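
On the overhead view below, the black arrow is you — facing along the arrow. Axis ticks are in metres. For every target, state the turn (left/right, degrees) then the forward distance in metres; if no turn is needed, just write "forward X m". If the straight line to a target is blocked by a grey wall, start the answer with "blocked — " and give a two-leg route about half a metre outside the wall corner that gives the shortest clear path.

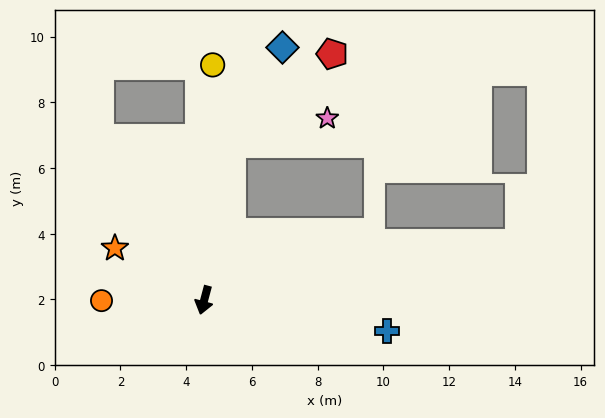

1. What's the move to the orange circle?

turn right 75°, forward 3.1 m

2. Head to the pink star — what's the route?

blocked — turn right 175°, forward 4.8 m, then turn right 65°, forward 3.0 m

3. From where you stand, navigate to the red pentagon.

blocked — turn right 175°, forward 4.8 m, then turn right 38°, forward 4.1 m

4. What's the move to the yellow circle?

turn right 167°, forward 7.2 m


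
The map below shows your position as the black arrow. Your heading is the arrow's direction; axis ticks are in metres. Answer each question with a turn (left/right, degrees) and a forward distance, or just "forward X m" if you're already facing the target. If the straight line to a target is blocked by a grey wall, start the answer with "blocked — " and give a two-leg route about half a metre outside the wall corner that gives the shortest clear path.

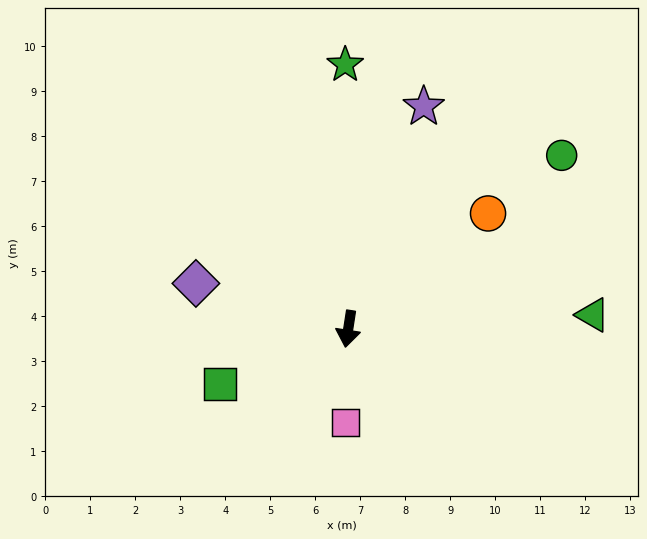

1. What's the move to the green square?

turn right 58°, forward 3.1 m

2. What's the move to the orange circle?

turn left 138°, forward 4.0 m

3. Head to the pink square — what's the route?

turn left 7°, forward 2.1 m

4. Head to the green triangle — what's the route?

turn left 102°, forward 5.4 m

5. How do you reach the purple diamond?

turn right 98°, forward 3.5 m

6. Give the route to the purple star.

turn left 170°, forward 5.2 m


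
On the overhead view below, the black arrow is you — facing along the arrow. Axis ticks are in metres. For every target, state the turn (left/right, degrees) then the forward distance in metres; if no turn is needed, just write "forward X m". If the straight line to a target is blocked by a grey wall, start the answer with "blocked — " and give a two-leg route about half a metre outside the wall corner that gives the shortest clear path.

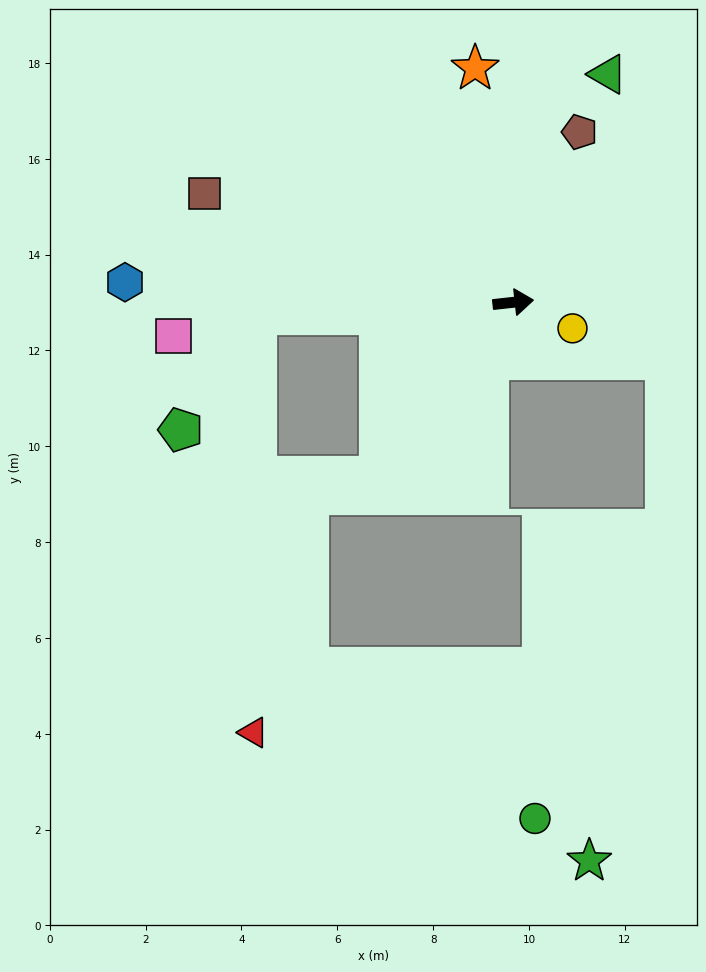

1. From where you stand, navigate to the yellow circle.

turn right 30°, forward 1.4 m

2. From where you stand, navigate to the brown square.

turn left 154°, forward 6.8 m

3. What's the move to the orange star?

turn left 93°, forward 4.9 m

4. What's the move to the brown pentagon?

turn left 62°, forward 3.8 m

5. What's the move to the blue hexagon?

turn left 171°, forward 8.1 m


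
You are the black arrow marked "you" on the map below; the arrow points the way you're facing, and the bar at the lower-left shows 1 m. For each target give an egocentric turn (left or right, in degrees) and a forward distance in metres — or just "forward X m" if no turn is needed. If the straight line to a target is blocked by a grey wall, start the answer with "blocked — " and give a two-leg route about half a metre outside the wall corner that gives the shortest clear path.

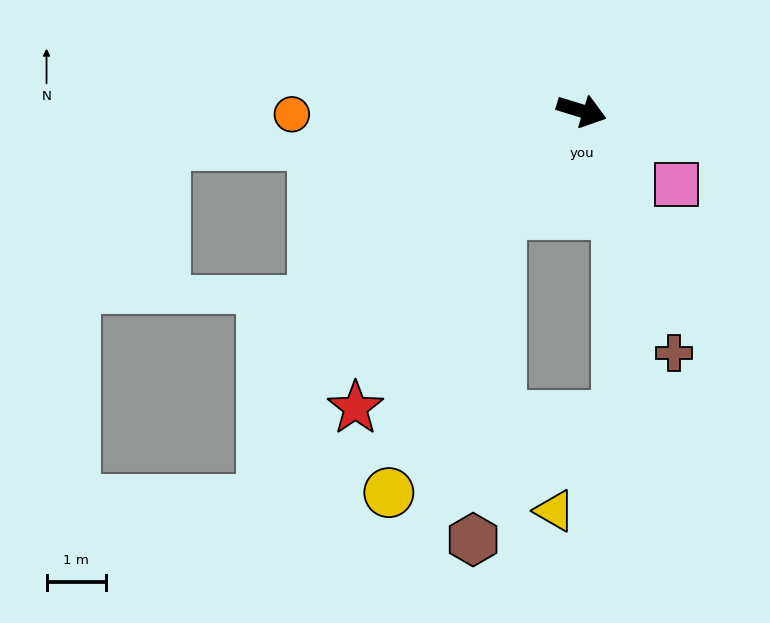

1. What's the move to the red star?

turn right 110°, forward 6.3 m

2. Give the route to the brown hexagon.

blocked — turn right 111°, forward 2.2 m, then turn left 33°, forward 5.5 m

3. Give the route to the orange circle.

turn right 162°, forward 4.9 m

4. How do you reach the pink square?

turn right 21°, forward 2.0 m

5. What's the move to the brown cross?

turn right 52°, forward 4.3 m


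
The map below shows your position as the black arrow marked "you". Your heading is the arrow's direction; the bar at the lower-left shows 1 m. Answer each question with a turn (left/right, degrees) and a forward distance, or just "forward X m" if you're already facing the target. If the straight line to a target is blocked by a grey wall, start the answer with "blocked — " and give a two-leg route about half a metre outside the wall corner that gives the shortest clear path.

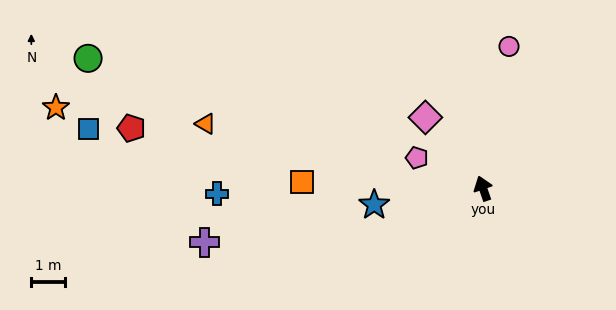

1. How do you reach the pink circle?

turn right 29°, forward 4.2 m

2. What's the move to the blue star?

turn left 80°, forward 3.2 m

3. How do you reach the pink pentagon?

turn left 46°, forward 2.1 m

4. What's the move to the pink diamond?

turn left 20°, forward 2.7 m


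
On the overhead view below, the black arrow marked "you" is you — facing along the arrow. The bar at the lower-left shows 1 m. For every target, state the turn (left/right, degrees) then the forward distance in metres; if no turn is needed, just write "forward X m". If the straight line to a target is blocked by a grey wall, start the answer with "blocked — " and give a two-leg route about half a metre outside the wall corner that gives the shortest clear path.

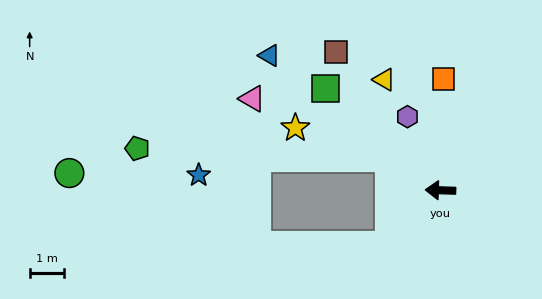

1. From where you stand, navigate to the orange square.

turn right 90°, forward 3.3 m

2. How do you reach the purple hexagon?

turn right 64°, forward 2.4 m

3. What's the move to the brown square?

turn right 51°, forward 5.1 m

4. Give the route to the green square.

turn right 40°, forward 4.5 m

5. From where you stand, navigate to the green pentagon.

blocked — turn right 31°, forward 1.8 m, then turn left 31°, forward 7.4 m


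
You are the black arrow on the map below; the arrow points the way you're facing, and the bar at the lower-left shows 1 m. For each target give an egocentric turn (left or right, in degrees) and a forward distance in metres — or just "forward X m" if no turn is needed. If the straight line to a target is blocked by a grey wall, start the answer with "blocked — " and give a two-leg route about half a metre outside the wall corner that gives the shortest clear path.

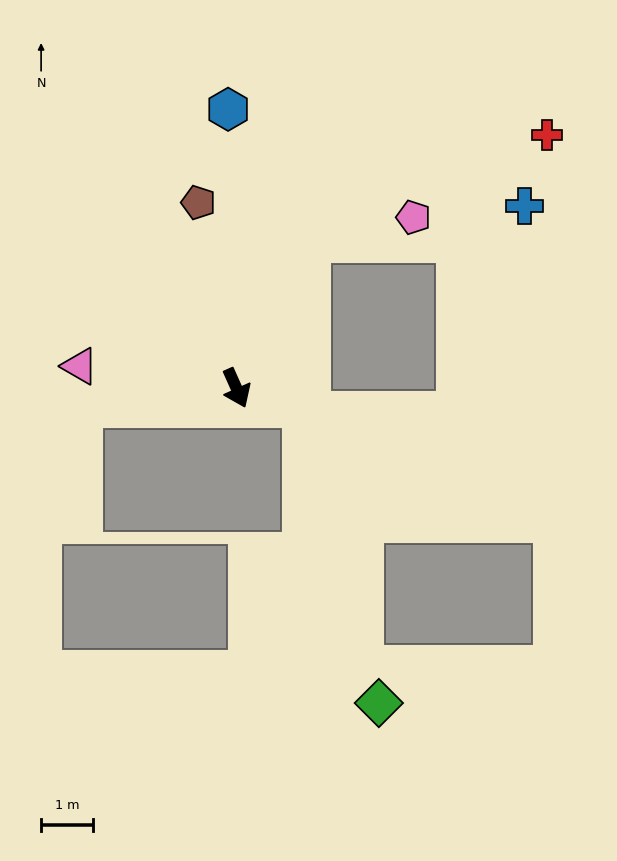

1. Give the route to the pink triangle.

turn right 122°, forward 3.1 m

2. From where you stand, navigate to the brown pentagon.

turn left 168°, forward 3.7 m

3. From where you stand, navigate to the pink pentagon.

blocked — turn left 130°, forward 3.2 m, then turn right 52°, forward 2.1 m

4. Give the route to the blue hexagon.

turn left 158°, forward 5.4 m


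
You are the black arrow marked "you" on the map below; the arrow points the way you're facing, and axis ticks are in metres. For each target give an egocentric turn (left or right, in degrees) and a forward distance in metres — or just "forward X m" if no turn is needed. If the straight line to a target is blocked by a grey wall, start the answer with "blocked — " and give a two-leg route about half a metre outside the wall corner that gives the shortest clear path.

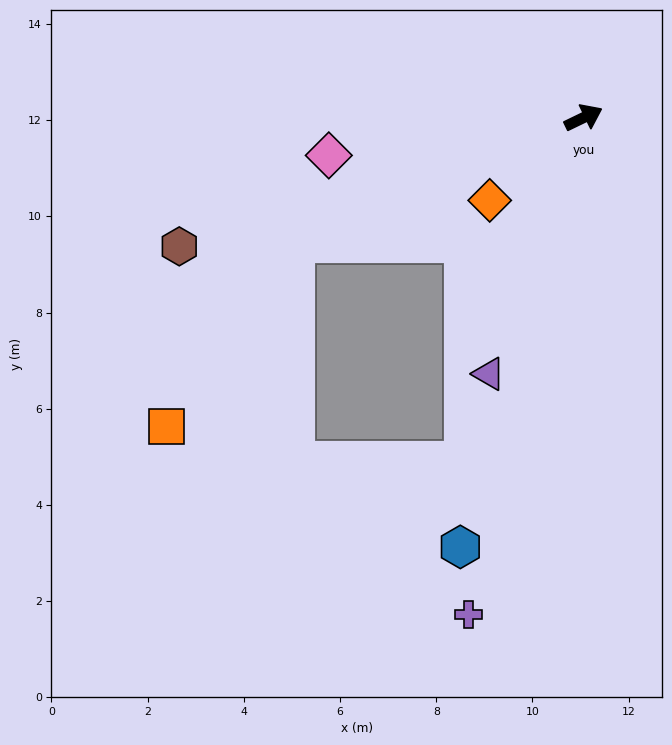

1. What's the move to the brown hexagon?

turn left 172°, forward 8.8 m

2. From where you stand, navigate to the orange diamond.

turn right 164°, forward 2.6 m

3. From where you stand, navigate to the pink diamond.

turn left 163°, forward 5.4 m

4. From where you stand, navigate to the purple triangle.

turn right 136°, forward 5.7 m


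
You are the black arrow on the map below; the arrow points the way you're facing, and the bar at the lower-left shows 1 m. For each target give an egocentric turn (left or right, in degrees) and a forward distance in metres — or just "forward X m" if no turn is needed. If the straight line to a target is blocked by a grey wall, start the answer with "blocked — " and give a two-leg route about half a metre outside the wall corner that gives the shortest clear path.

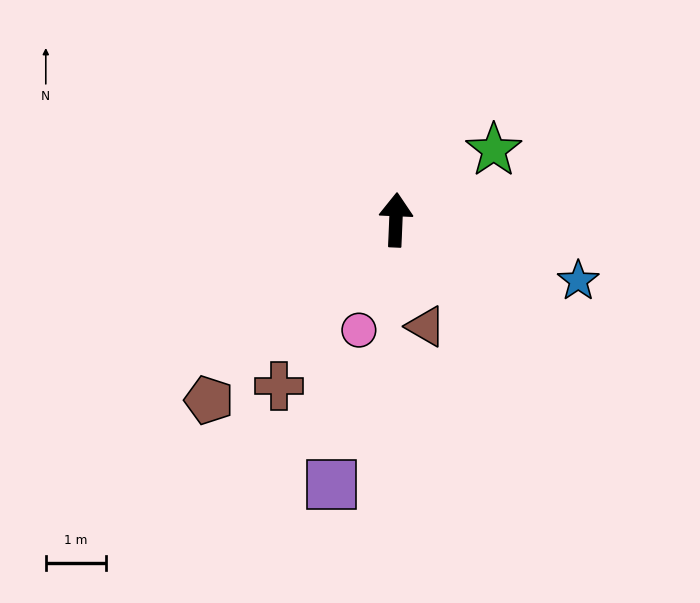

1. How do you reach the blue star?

turn right 106°, forward 3.2 m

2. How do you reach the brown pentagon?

turn left 136°, forward 4.3 m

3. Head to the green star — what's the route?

turn right 52°, forward 2.0 m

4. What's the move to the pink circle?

turn left 164°, forward 1.9 m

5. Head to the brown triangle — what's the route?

turn right 162°, forward 1.8 m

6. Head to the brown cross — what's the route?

turn left 147°, forward 3.4 m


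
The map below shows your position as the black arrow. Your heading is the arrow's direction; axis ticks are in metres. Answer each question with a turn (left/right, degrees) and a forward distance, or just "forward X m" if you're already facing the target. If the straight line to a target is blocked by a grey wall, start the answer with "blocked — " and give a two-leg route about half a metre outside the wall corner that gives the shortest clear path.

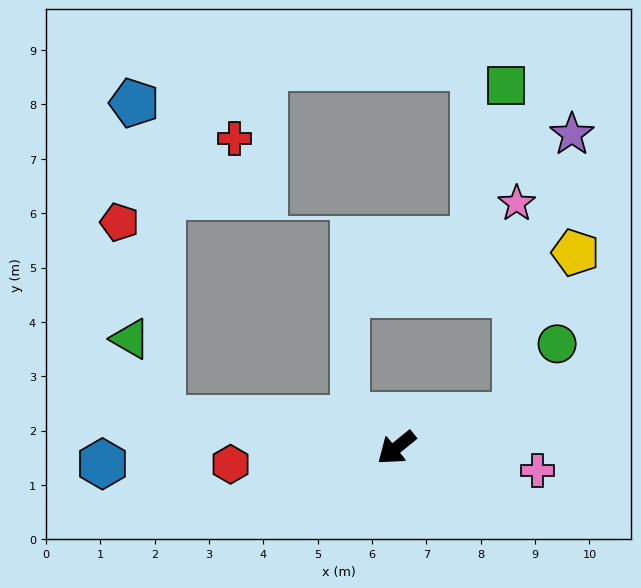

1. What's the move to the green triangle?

blocked — turn right 46°, forward 4.3 m, then turn right 61°, forward 1.6 m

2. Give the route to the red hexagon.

turn right 33°, forward 3.1 m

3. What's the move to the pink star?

blocked — turn left 156°, forward 2.3 m, then turn left 75°, forward 3.9 m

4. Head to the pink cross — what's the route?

turn left 132°, forward 2.6 m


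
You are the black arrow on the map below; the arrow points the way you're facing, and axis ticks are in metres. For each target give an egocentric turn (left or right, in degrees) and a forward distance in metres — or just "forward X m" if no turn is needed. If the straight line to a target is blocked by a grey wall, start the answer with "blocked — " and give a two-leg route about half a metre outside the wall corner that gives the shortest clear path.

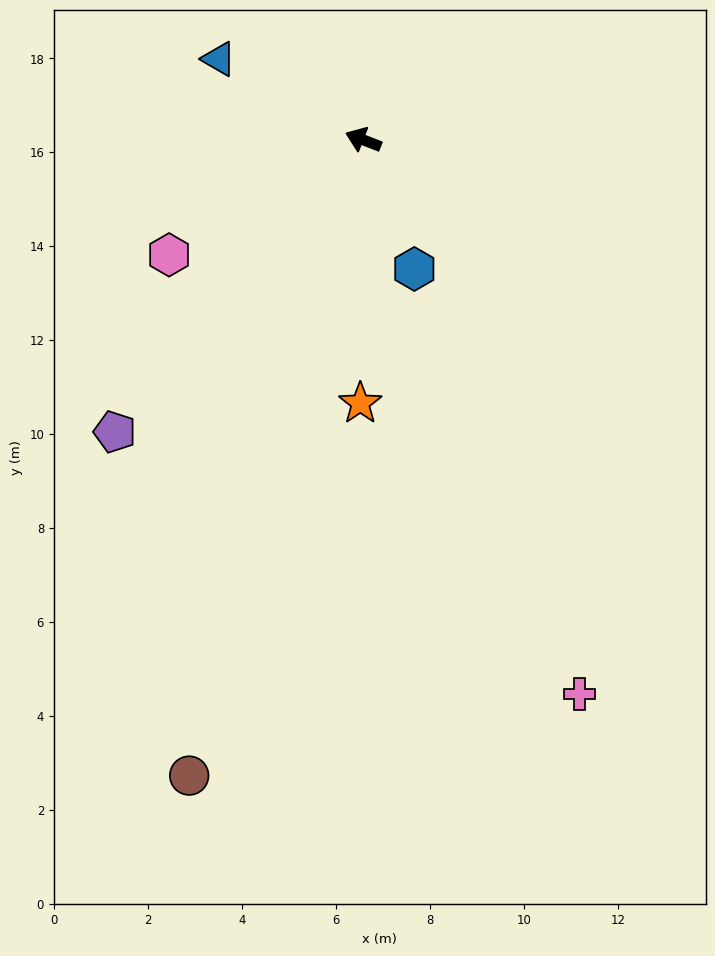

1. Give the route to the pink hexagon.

turn left 52°, forward 4.8 m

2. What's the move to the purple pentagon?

turn left 71°, forward 8.2 m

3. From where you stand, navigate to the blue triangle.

turn right 8°, forward 3.5 m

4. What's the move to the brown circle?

turn left 96°, forward 14.0 m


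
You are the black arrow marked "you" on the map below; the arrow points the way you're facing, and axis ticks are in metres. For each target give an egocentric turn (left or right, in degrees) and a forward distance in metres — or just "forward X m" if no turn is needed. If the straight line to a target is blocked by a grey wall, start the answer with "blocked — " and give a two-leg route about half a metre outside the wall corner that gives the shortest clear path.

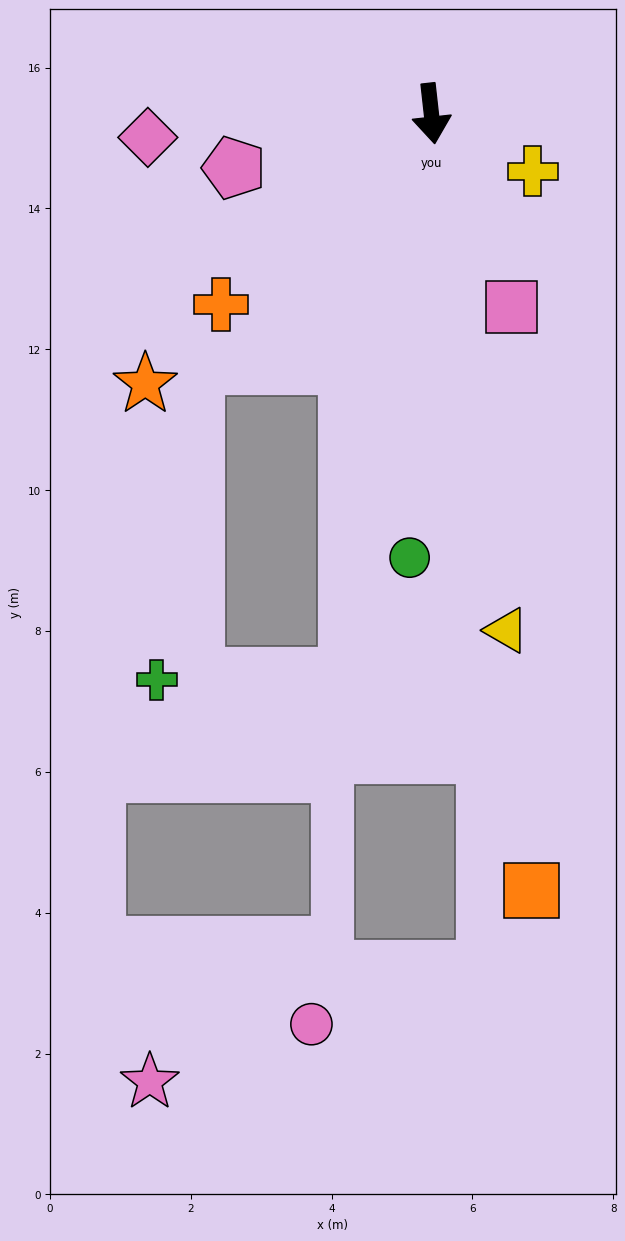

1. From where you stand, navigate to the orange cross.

turn right 54°, forward 4.0 m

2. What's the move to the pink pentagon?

turn right 81°, forward 2.9 m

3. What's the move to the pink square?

turn left 16°, forward 3.0 m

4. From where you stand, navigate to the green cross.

blocked — turn right 15°, forward 8.1 m, then turn right 81°, forward 2.7 m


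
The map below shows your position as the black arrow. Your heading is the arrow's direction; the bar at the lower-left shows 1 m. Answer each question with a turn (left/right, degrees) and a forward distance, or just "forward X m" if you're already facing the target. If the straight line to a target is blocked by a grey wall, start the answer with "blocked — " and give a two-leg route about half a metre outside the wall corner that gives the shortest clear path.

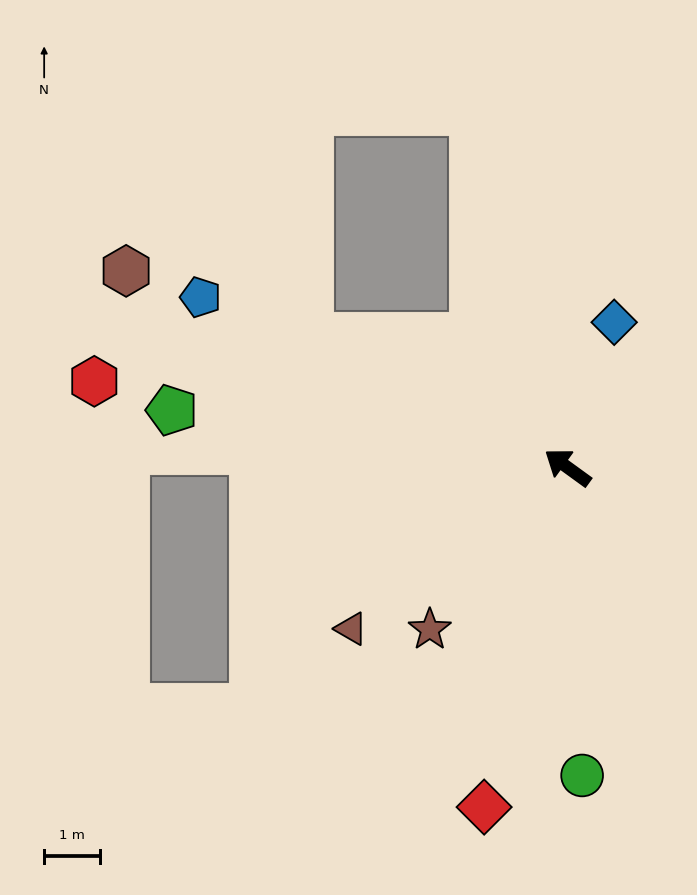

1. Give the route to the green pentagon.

turn left 28°, forward 7.2 m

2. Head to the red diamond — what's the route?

turn left 112°, forward 6.3 m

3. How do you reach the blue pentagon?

turn left 11°, forward 7.3 m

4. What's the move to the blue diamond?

turn right 72°, forward 2.7 m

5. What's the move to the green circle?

turn left 129°, forward 5.5 m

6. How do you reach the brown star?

turn left 86°, forward 3.8 m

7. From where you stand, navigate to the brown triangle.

turn left 73°, forward 4.8 m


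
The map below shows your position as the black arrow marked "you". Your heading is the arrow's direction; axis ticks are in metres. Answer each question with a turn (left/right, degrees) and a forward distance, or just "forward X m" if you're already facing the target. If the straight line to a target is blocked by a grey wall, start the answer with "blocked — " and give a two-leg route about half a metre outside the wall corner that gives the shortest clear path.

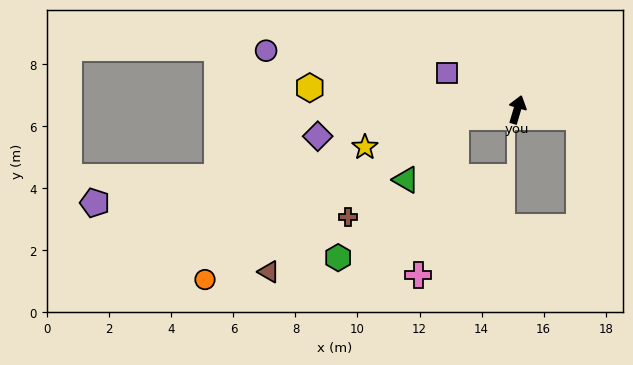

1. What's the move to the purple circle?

turn left 93°, forward 8.3 m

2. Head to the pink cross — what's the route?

blocked — turn left 113°, forward 2.0 m, then turn left 70°, forward 5.2 m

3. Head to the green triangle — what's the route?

blocked — turn left 113°, forward 2.0 m, then turn left 45°, forward 2.6 m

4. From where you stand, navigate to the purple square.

turn left 79°, forward 2.5 m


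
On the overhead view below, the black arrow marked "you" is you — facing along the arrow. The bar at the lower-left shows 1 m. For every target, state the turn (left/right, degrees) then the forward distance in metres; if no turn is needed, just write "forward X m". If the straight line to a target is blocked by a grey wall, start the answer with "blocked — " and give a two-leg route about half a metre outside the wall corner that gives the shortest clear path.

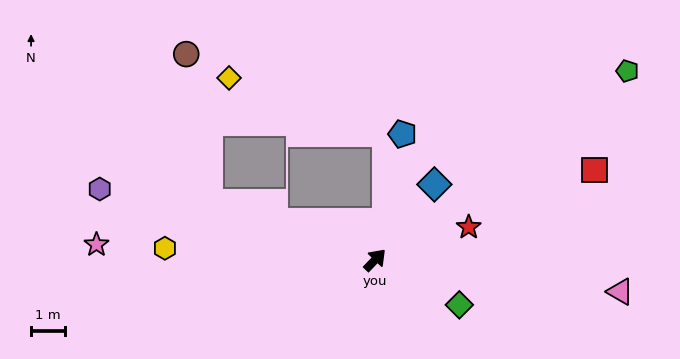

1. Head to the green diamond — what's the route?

turn right 74°, forward 2.8 m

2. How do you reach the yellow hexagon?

turn left 131°, forward 6.2 m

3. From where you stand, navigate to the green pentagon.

turn right 9°, forward 9.2 m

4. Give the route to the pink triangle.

turn right 54°, forward 7.3 m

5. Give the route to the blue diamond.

turn left 6°, forward 2.8 m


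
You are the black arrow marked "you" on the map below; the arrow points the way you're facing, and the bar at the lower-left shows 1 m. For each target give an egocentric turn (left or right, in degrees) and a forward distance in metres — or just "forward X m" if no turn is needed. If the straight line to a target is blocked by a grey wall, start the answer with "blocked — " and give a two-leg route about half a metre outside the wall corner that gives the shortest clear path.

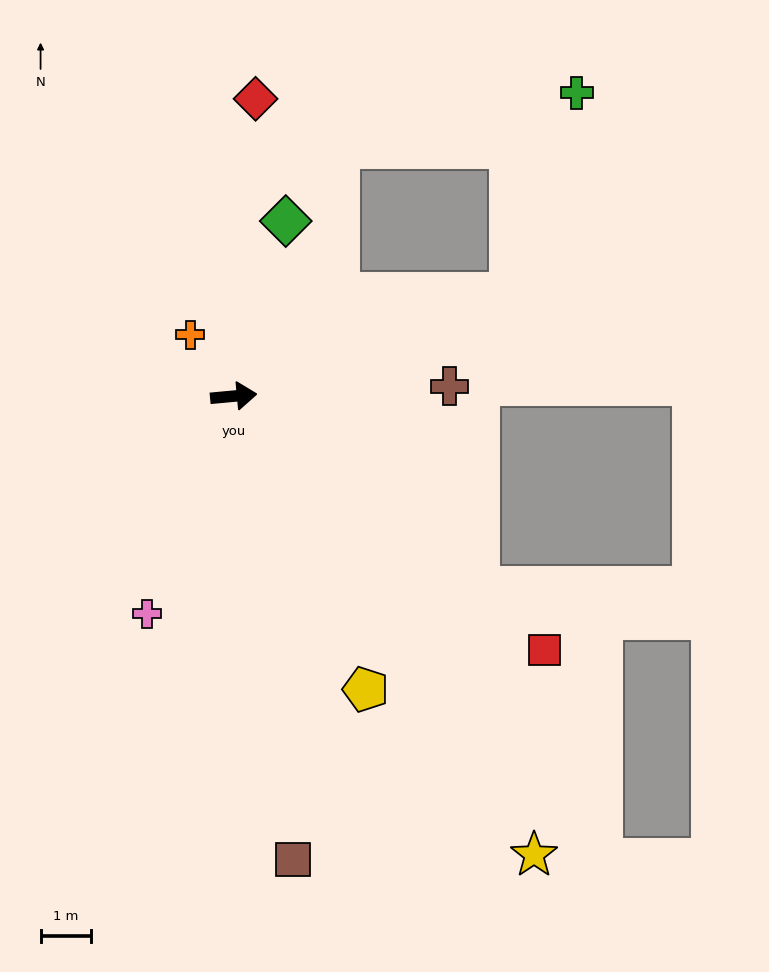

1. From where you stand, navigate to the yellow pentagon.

turn right 71°, forward 6.4 m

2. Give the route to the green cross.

blocked — turn left 15°, forward 5.9 m, then turn left 52°, forward 4.2 m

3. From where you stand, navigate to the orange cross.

turn left 120°, forward 1.5 m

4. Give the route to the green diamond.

turn left 68°, forward 3.6 m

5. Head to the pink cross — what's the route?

turn right 117°, forward 4.7 m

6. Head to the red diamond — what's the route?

turn left 81°, forward 5.9 m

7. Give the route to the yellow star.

turn right 62°, forward 10.9 m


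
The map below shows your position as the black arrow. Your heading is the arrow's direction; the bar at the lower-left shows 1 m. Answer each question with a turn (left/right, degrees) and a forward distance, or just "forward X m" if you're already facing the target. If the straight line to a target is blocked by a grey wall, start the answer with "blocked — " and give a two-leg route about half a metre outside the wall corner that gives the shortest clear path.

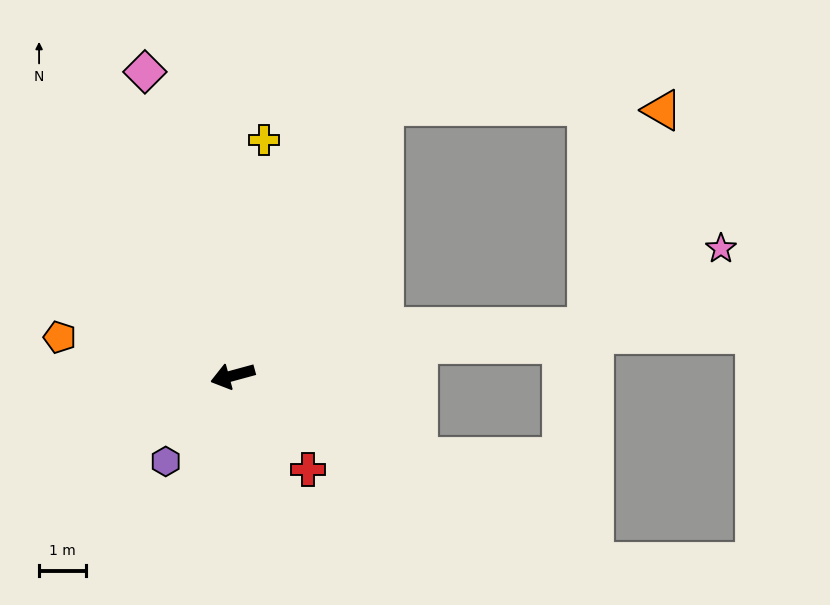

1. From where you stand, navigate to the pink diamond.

turn right 89°, forward 6.8 m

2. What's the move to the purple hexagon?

turn left 37°, forward 2.3 m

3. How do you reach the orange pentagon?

turn right 28°, forward 3.8 m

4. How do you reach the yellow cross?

turn right 113°, forward 5.1 m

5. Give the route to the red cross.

turn left 113°, forward 2.6 m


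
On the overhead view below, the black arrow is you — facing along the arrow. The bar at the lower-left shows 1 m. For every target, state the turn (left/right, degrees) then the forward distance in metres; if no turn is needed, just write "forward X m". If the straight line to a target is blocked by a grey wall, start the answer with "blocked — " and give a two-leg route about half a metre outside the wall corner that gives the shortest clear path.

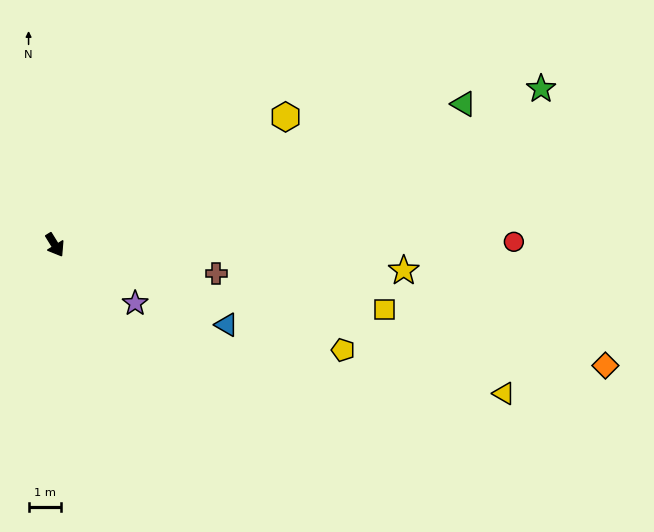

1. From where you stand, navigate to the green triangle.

turn left 77°, forward 13.4 m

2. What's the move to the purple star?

turn left 22°, forward 3.1 m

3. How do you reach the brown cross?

turn left 48°, forward 5.1 m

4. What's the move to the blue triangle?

turn left 33°, forward 5.8 m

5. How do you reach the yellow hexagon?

turn left 87°, forward 8.2 m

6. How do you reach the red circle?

turn left 59°, forward 14.2 m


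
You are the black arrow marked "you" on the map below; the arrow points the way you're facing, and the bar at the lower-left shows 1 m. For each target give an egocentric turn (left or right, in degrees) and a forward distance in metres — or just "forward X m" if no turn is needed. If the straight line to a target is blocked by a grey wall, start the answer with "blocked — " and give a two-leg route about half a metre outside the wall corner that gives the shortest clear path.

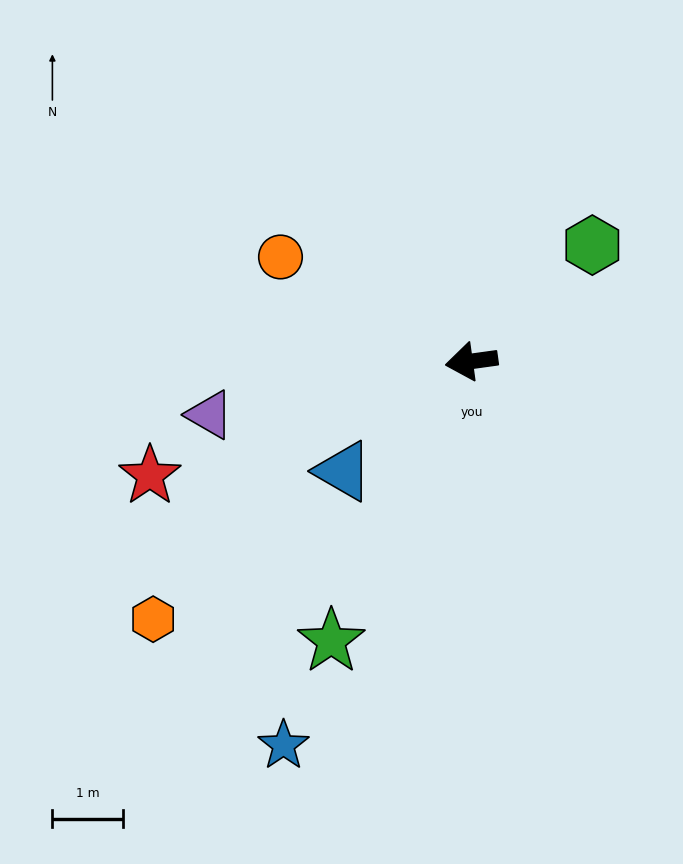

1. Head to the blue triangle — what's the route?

turn left 33°, forward 2.4 m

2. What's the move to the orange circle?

turn right 37°, forward 3.1 m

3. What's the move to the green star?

turn left 56°, forward 4.4 m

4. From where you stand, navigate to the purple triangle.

turn left 4°, forward 3.8 m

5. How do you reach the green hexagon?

turn right 144°, forward 2.4 m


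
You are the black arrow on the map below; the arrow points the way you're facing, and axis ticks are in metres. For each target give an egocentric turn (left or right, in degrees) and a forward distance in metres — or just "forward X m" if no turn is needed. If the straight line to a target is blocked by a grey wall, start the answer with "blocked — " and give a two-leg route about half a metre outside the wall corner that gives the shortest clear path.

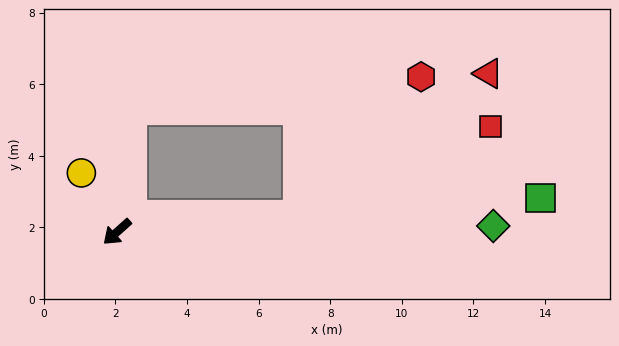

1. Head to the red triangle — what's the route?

blocked — turn left 143°, forward 5.1 m, then turn left 32°, forward 6.6 m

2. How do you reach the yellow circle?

turn right 101°, forward 1.9 m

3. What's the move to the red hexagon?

blocked — turn left 143°, forward 5.1 m, then turn left 44°, forward 5.2 m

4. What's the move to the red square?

blocked — turn left 143°, forward 5.1 m, then turn left 20°, forward 5.9 m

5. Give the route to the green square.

turn left 143°, forward 11.9 m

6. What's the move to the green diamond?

turn left 139°, forward 10.5 m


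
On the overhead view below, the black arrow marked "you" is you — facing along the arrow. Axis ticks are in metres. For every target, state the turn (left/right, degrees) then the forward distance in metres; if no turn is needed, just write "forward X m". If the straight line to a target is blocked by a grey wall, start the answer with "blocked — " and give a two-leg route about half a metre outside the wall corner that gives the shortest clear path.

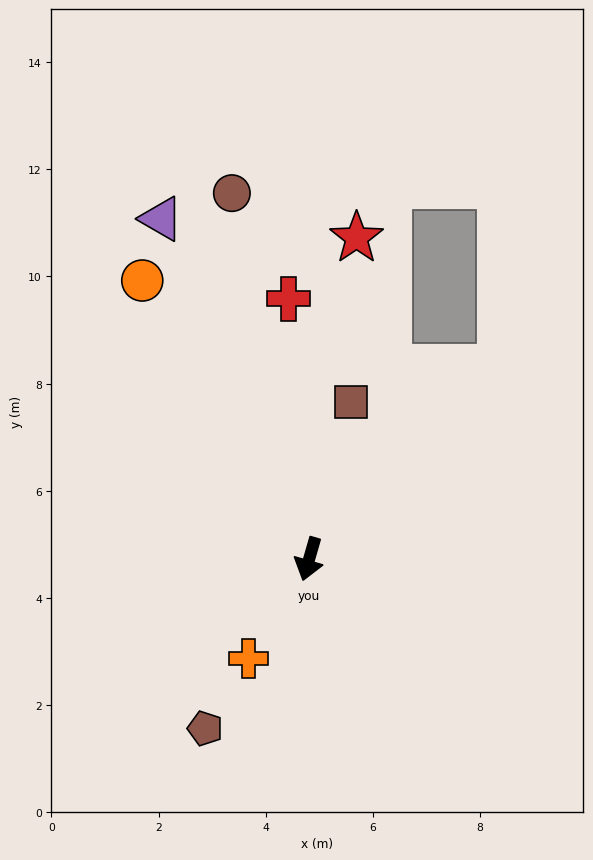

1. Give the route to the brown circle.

turn right 152°, forward 7.0 m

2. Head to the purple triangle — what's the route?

turn right 140°, forward 6.9 m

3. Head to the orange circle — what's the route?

turn right 133°, forward 6.1 m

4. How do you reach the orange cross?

turn right 15°, forward 2.2 m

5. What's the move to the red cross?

turn right 159°, forward 4.9 m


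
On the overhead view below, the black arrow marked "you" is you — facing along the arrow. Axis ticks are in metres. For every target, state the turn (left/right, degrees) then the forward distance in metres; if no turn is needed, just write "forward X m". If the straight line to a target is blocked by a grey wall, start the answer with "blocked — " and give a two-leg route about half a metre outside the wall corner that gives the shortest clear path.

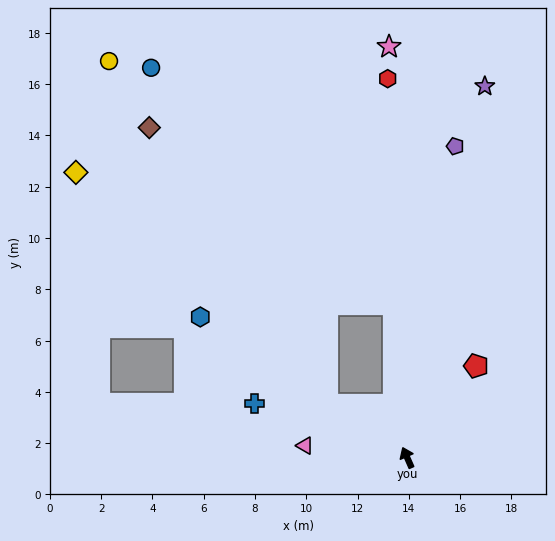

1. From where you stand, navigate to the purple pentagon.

turn right 33°, forward 12.3 m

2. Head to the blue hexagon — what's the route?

turn left 32°, forward 9.8 m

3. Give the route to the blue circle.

blocked — turn left 33°, forward 3.7 m, then turn right 29°, forward 14.8 m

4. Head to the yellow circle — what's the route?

blocked — turn right 19°, forward 6.0 m, then turn left 45°, forward 14.6 m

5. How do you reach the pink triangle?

turn left 60°, forward 4.0 m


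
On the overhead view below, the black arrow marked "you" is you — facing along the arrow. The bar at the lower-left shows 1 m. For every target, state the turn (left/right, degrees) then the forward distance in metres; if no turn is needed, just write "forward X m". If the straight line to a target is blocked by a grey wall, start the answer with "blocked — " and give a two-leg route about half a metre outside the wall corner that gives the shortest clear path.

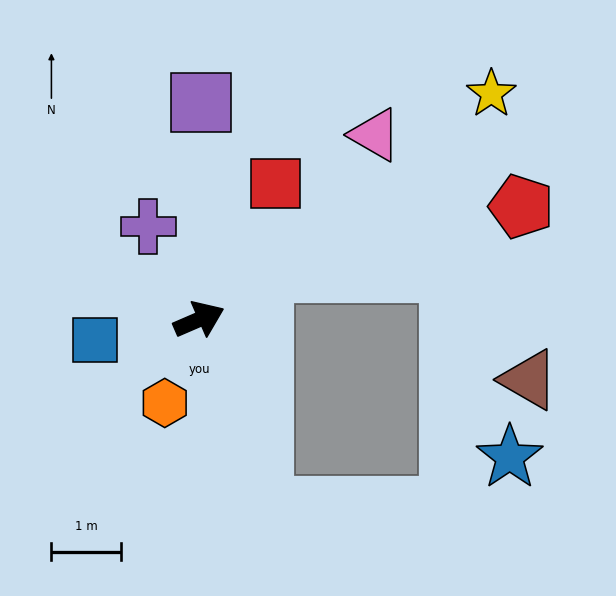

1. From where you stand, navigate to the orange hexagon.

turn right 136°, forward 1.3 m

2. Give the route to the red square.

turn left 37°, forward 2.2 m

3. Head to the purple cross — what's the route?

turn left 95°, forward 1.5 m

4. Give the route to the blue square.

turn left 168°, forward 1.5 m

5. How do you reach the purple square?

turn left 66°, forward 3.1 m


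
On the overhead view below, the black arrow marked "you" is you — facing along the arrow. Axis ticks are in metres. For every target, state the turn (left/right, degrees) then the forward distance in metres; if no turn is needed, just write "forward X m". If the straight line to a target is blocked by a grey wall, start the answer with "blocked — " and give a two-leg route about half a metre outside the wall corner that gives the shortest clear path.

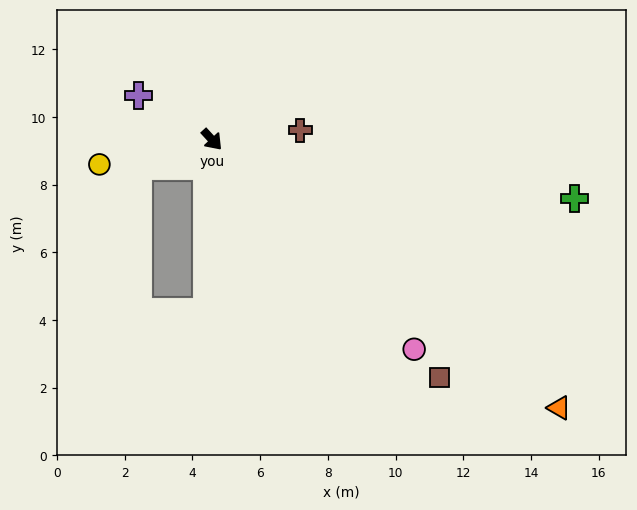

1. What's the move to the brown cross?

turn left 54°, forward 2.6 m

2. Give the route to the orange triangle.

turn left 10°, forward 13.0 m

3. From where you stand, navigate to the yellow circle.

turn right 120°, forward 3.4 m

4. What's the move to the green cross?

turn left 38°, forward 10.9 m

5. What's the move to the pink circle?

forward 8.6 m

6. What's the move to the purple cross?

turn right 164°, forward 2.5 m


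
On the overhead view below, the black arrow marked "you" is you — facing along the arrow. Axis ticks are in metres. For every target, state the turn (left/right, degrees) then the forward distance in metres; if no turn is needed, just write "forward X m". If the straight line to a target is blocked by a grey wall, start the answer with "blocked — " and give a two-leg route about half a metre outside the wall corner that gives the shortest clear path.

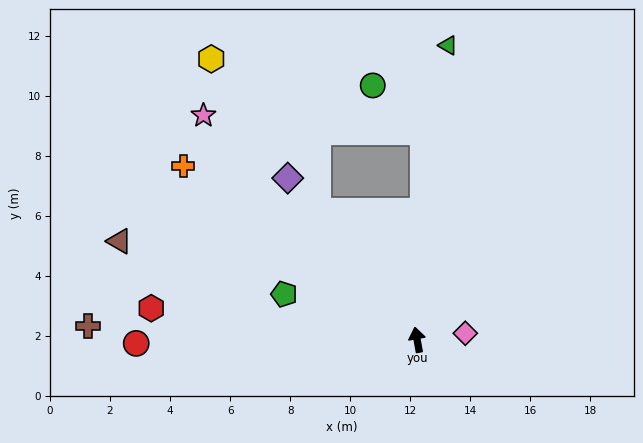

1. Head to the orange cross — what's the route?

turn left 43°, forward 9.7 m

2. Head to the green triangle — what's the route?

turn right 16°, forward 9.9 m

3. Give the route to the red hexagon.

turn left 73°, forward 8.9 m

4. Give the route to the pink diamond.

turn right 93°, forward 1.6 m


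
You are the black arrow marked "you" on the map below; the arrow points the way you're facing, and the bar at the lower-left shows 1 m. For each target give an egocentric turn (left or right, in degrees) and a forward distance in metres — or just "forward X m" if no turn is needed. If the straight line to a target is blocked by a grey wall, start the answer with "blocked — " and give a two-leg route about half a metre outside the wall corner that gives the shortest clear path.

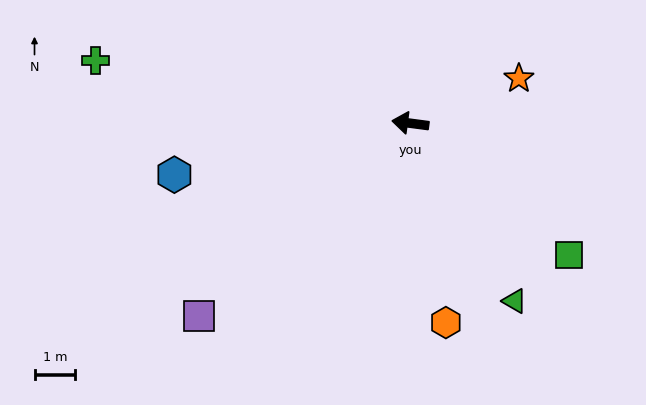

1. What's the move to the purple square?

turn left 50°, forward 7.1 m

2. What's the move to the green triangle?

turn left 128°, forward 5.1 m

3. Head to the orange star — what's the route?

turn right 150°, forward 2.9 m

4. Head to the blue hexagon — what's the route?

turn left 20°, forward 6.0 m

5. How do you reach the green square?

turn left 148°, forward 5.1 m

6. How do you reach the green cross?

turn right 4°, forward 7.9 m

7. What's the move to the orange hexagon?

turn left 108°, forward 5.0 m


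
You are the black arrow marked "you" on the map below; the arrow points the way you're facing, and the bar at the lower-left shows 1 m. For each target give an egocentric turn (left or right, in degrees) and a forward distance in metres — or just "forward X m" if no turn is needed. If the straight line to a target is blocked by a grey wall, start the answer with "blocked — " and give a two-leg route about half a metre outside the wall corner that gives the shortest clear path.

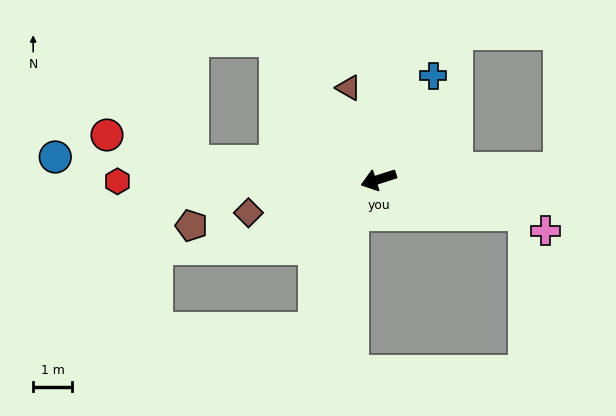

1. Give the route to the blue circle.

turn right 22°, forward 8.4 m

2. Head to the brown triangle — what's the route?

turn right 90°, forward 2.5 m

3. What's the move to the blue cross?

turn right 135°, forward 3.0 m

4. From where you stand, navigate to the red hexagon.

turn right 17°, forward 6.7 m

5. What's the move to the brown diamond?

turn right 3°, forward 3.5 m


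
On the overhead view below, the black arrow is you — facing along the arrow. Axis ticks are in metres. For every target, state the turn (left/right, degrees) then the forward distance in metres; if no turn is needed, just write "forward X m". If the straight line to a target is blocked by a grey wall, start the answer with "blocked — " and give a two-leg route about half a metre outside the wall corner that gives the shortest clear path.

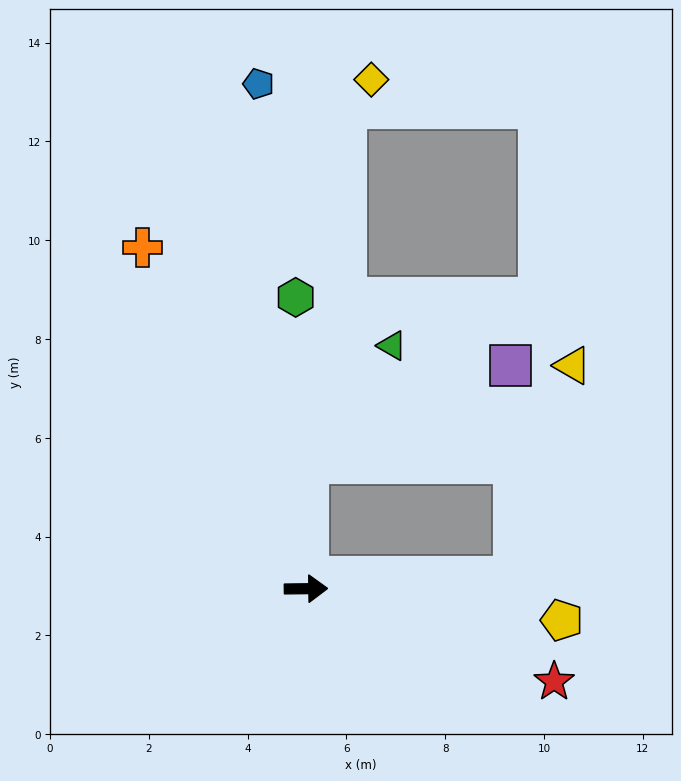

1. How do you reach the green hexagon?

turn left 91°, forward 5.9 m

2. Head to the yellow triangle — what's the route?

blocked — turn left 2°, forward 4.2 m, then turn left 72°, forward 4.5 m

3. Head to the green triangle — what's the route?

blocked — turn left 88°, forward 2.5 m, then turn right 34°, forward 2.9 m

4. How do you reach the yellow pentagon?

turn right 8°, forward 5.2 m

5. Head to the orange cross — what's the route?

turn left 115°, forward 7.7 m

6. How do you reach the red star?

turn right 21°, forward 5.4 m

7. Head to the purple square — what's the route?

blocked — turn left 88°, forward 2.5 m, then turn right 63°, forward 4.5 m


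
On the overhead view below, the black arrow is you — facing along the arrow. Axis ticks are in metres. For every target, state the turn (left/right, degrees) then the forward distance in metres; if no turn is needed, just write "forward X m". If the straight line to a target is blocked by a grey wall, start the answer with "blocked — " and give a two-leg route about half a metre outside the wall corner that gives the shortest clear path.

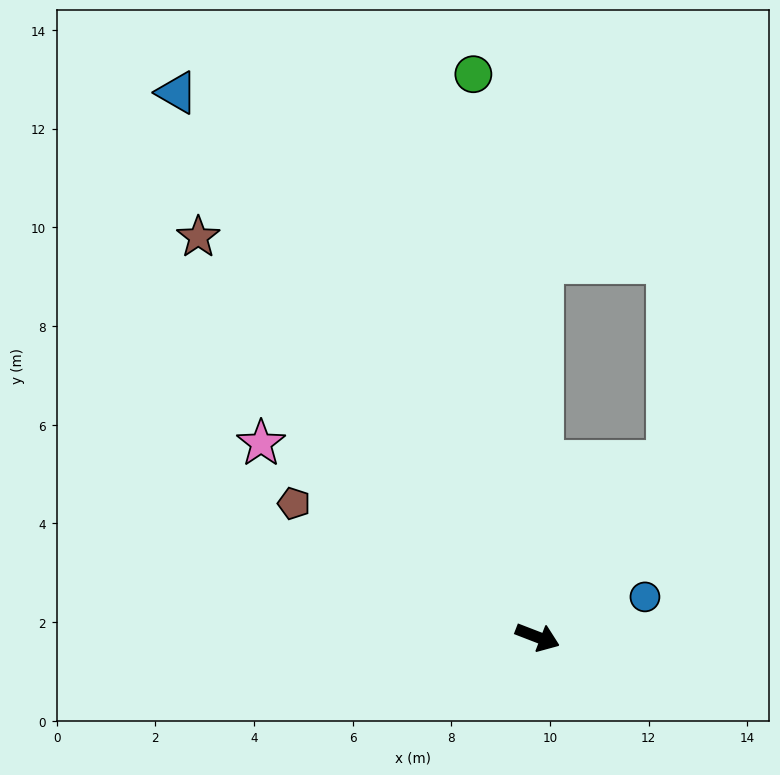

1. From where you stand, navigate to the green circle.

turn left 118°, forward 11.5 m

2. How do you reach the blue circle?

turn left 42°, forward 2.3 m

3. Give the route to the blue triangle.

turn left 145°, forward 13.2 m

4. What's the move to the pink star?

turn left 166°, forward 6.8 m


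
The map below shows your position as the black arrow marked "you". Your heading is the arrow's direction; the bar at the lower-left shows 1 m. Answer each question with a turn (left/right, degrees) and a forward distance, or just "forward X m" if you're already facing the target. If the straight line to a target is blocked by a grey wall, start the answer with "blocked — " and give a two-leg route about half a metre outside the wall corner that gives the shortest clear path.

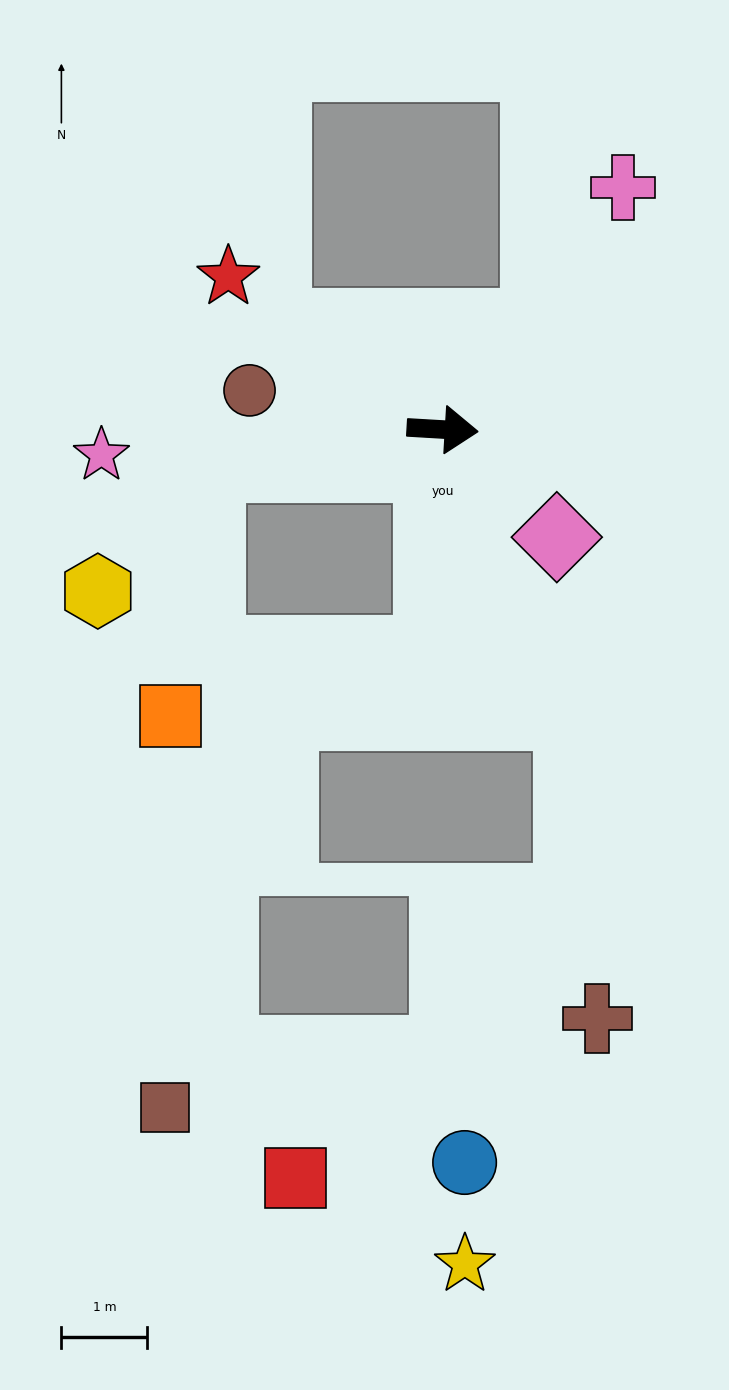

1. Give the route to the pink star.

turn right 172°, forward 4.0 m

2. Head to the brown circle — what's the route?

turn left 172°, forward 2.3 m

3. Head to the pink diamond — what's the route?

turn right 40°, forward 1.8 m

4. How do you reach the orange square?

blocked — turn right 168°, forward 2.8 m, then turn left 73°, forward 2.9 m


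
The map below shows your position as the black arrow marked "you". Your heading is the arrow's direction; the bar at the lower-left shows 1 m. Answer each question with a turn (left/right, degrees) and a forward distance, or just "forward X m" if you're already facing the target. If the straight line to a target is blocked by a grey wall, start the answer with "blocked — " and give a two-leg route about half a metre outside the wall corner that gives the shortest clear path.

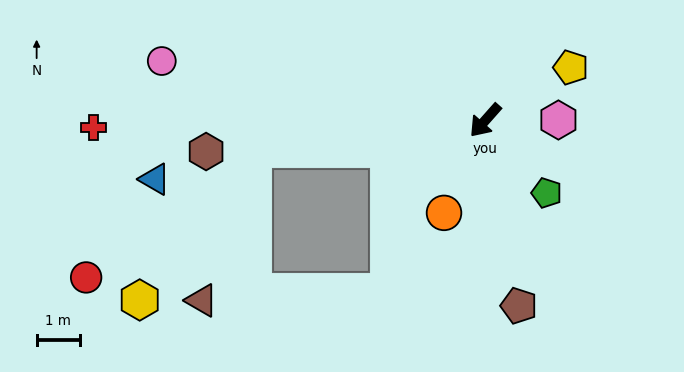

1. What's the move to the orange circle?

turn left 17°, forward 2.4 m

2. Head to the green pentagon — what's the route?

turn left 82°, forward 2.2 m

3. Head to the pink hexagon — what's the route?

turn left 132°, forward 1.7 m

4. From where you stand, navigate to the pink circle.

turn right 59°, forward 7.6 m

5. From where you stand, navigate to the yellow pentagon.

turn left 163°, forward 2.3 m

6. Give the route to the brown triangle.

blocked — turn right 41°, forward 5.4 m, then turn left 64°, forward 3.7 m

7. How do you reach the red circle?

blocked — turn right 41°, forward 5.4 m, then turn left 30°, forward 4.9 m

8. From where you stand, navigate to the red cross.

turn right 47°, forward 9.1 m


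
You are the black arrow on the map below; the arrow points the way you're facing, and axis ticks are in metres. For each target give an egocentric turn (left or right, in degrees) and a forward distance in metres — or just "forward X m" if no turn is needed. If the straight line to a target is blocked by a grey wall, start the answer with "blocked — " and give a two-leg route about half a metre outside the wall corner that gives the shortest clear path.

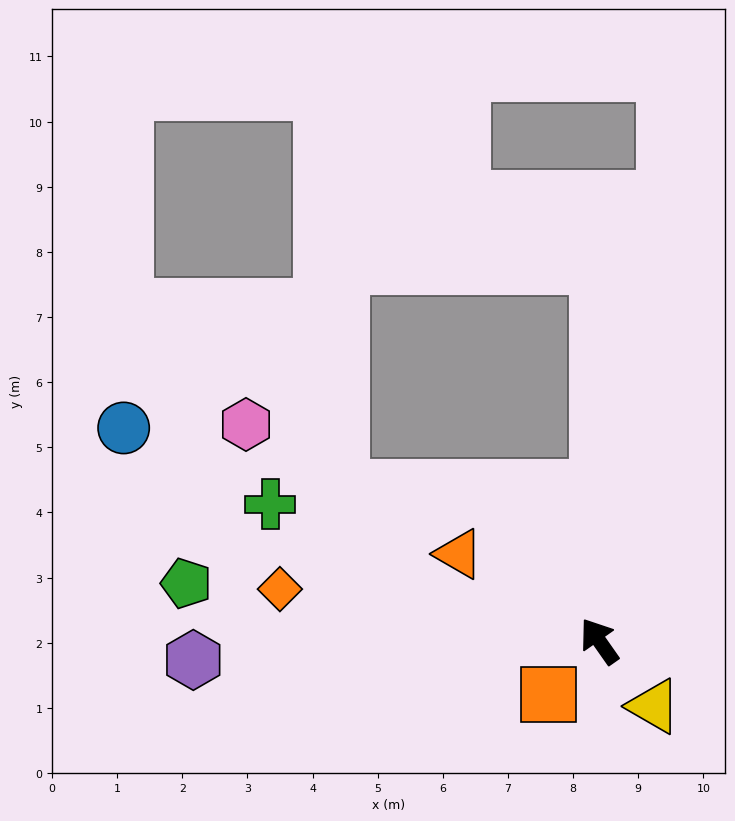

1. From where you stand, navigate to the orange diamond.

turn left 46°, forward 5.0 m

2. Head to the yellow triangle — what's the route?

turn right 175°, forward 1.3 m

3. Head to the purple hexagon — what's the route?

turn left 58°, forward 6.2 m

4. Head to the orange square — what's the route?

turn left 101°, forward 1.1 m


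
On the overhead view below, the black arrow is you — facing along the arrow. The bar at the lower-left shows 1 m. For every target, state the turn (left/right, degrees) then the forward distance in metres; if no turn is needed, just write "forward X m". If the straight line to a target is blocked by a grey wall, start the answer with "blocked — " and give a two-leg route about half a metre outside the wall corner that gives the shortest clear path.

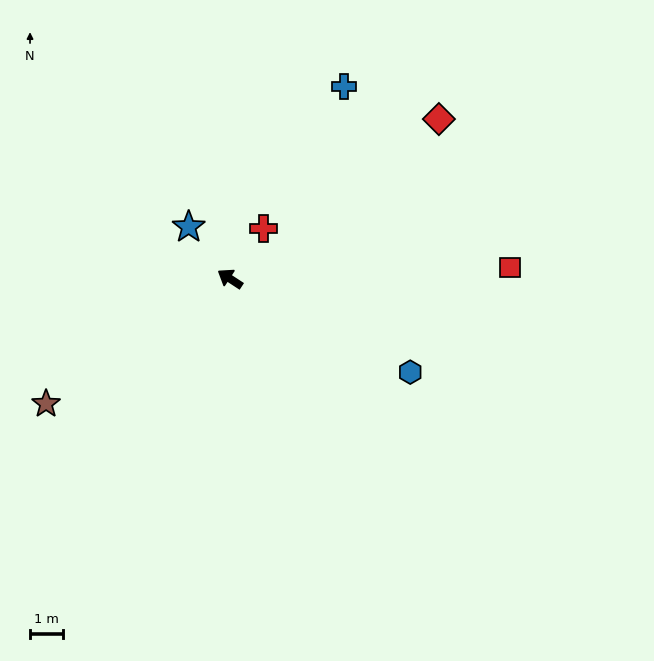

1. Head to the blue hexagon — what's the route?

turn right 174°, forward 6.2 m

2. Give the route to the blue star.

turn right 18°, forward 2.0 m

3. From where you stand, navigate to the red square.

turn right 145°, forward 8.5 m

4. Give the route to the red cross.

turn right 91°, forward 1.8 m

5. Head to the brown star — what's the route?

turn left 67°, forward 6.8 m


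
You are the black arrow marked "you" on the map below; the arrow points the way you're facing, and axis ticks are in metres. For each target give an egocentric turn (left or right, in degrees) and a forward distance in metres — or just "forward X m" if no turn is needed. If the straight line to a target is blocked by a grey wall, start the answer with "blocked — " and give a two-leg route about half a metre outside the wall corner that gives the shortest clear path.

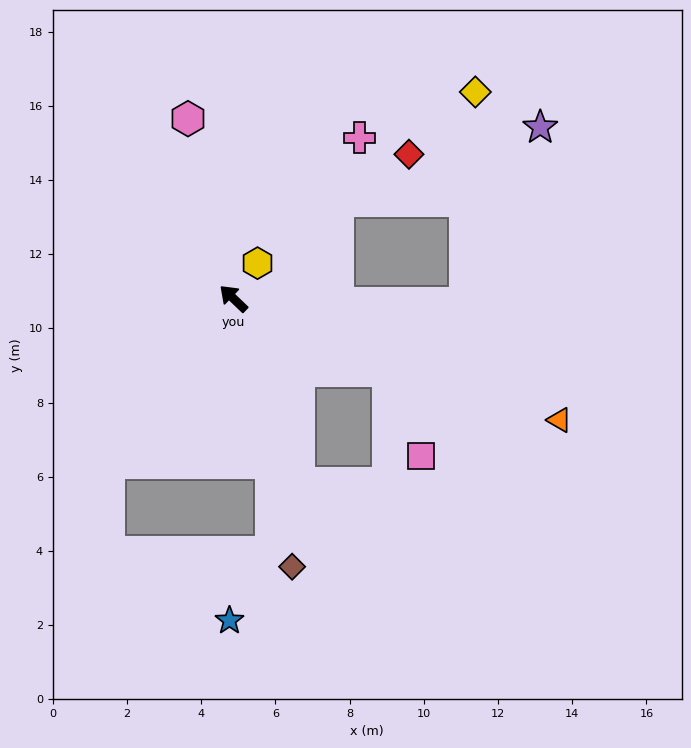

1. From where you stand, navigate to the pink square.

blocked — turn right 162°, forward 4.6 m, then turn right 43°, forward 2.4 m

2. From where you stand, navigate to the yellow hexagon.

turn right 81°, forward 1.2 m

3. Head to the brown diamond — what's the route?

turn left 146°, forward 7.4 m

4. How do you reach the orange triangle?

turn right 157°, forward 9.4 m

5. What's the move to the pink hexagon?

turn right 32°, forward 5.0 m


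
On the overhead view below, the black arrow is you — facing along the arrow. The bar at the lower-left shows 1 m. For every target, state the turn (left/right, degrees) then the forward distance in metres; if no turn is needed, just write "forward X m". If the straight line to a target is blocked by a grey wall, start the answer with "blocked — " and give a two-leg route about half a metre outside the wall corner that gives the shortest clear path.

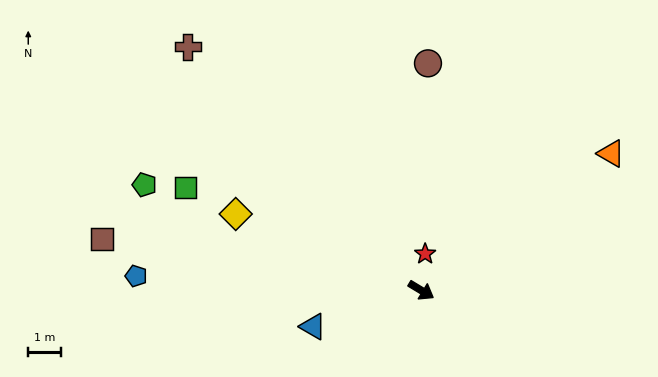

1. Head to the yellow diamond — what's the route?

turn right 171°, forward 6.2 m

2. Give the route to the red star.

turn left 115°, forward 1.1 m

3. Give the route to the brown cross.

turn left 165°, forward 10.5 m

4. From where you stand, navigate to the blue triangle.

turn right 130°, forward 3.5 m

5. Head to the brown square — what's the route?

turn right 158°, forward 10.0 m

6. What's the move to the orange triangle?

turn left 67°, forward 7.3 m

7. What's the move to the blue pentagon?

turn right 152°, forward 8.8 m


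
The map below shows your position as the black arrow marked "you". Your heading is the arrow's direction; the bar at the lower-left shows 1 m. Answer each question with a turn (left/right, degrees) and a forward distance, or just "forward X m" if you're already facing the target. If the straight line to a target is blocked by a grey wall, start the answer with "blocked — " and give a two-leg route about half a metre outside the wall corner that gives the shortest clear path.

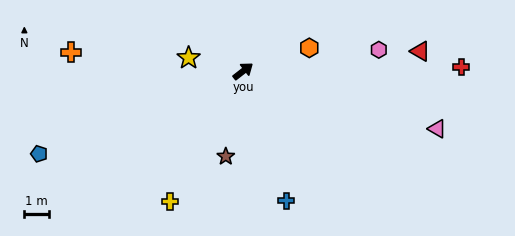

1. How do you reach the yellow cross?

turn right 157°, forward 6.0 m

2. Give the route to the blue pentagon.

turn left 164°, forward 8.8 m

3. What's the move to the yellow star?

turn left 128°, forward 2.2 m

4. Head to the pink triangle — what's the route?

turn right 55°, forward 8.1 m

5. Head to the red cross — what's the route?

turn right 37°, forward 8.8 m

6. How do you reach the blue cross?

turn right 109°, forward 5.5 m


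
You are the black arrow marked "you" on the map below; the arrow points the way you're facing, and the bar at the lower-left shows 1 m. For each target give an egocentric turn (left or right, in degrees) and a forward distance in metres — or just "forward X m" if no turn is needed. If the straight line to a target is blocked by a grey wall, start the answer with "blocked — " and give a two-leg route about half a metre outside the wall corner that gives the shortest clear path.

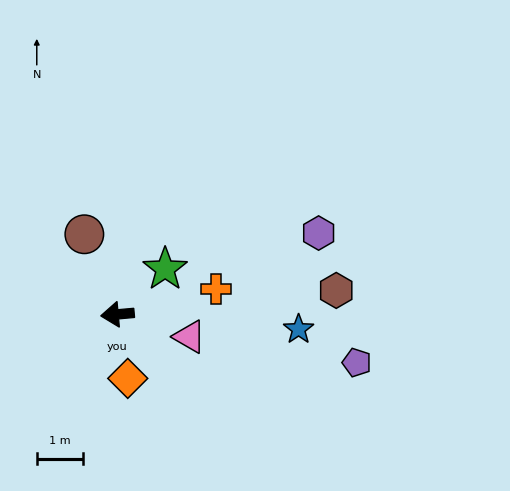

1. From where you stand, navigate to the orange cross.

turn right 171°, forward 2.2 m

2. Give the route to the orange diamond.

turn left 94°, forward 1.4 m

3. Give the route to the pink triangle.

turn left 158°, forward 1.6 m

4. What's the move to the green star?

turn right 142°, forward 1.4 m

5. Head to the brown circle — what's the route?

turn right 73°, forward 1.9 m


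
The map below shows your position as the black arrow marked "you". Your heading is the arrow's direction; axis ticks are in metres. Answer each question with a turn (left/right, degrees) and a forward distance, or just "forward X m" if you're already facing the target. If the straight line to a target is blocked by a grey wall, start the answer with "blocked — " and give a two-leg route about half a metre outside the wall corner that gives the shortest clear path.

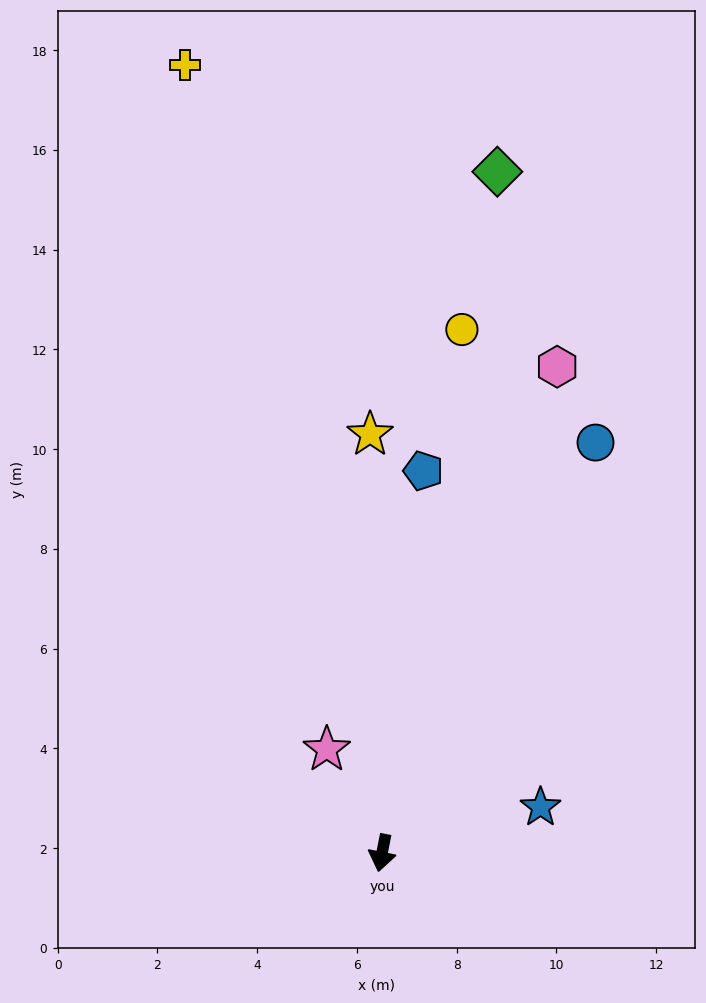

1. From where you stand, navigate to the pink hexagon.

turn left 171°, forward 10.4 m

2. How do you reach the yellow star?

turn right 167°, forward 8.4 m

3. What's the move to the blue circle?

turn left 164°, forward 9.3 m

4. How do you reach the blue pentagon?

turn right 175°, forward 7.7 m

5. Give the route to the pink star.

turn right 141°, forward 2.4 m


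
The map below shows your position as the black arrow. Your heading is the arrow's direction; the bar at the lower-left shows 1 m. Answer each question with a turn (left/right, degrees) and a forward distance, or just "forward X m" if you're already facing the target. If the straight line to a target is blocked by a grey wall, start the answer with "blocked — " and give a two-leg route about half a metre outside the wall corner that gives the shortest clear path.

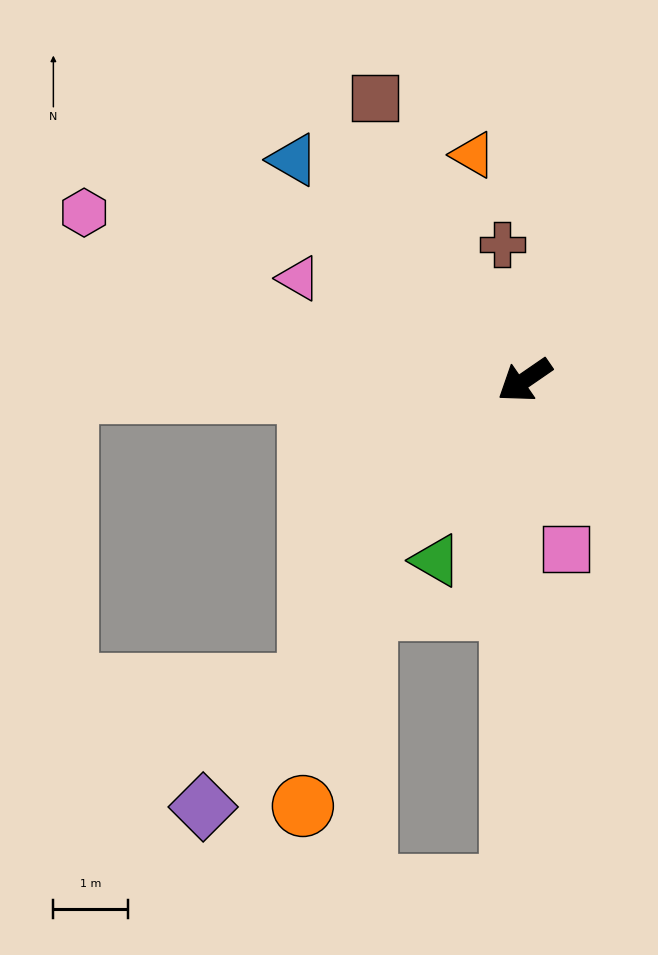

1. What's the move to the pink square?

turn left 69°, forward 2.3 m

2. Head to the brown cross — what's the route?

turn right 115°, forward 1.9 m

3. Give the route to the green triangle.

turn left 29°, forward 2.7 m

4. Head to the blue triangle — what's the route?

turn right 78°, forward 4.3 m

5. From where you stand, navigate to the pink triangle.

turn right 59°, forward 3.3 m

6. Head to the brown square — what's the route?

turn right 97°, forward 4.3 m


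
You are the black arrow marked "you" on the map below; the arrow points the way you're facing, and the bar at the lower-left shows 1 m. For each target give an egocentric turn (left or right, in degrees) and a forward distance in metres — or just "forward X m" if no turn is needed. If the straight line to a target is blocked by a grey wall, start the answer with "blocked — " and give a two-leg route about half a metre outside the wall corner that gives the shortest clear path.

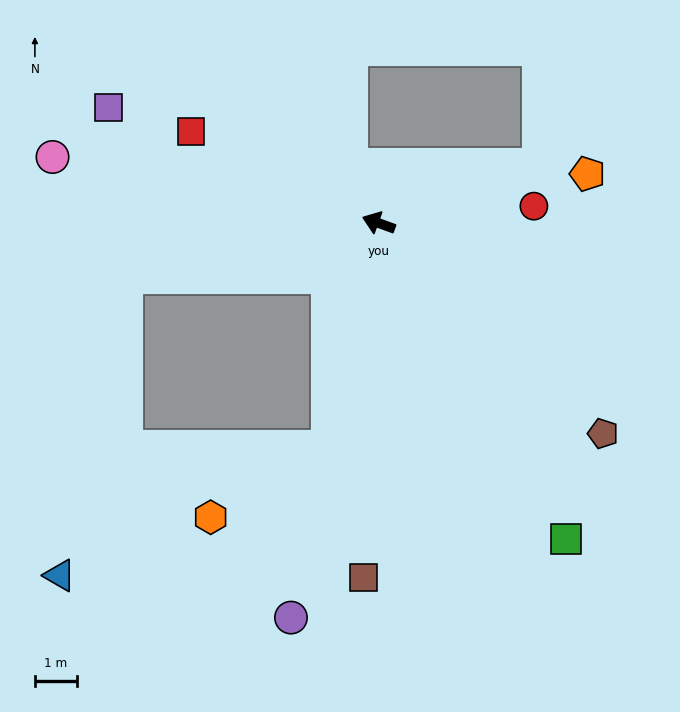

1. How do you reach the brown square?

turn left 107°, forward 8.4 m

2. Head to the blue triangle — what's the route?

blocked — turn left 32°, forward 6.1 m, then turn left 66°, forward 7.3 m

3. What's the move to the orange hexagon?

blocked — turn left 98°, forward 5.5 m, then turn right 48°, forward 3.3 m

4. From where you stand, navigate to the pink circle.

turn left 8°, forward 7.9 m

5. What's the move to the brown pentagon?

turn left 157°, forward 7.3 m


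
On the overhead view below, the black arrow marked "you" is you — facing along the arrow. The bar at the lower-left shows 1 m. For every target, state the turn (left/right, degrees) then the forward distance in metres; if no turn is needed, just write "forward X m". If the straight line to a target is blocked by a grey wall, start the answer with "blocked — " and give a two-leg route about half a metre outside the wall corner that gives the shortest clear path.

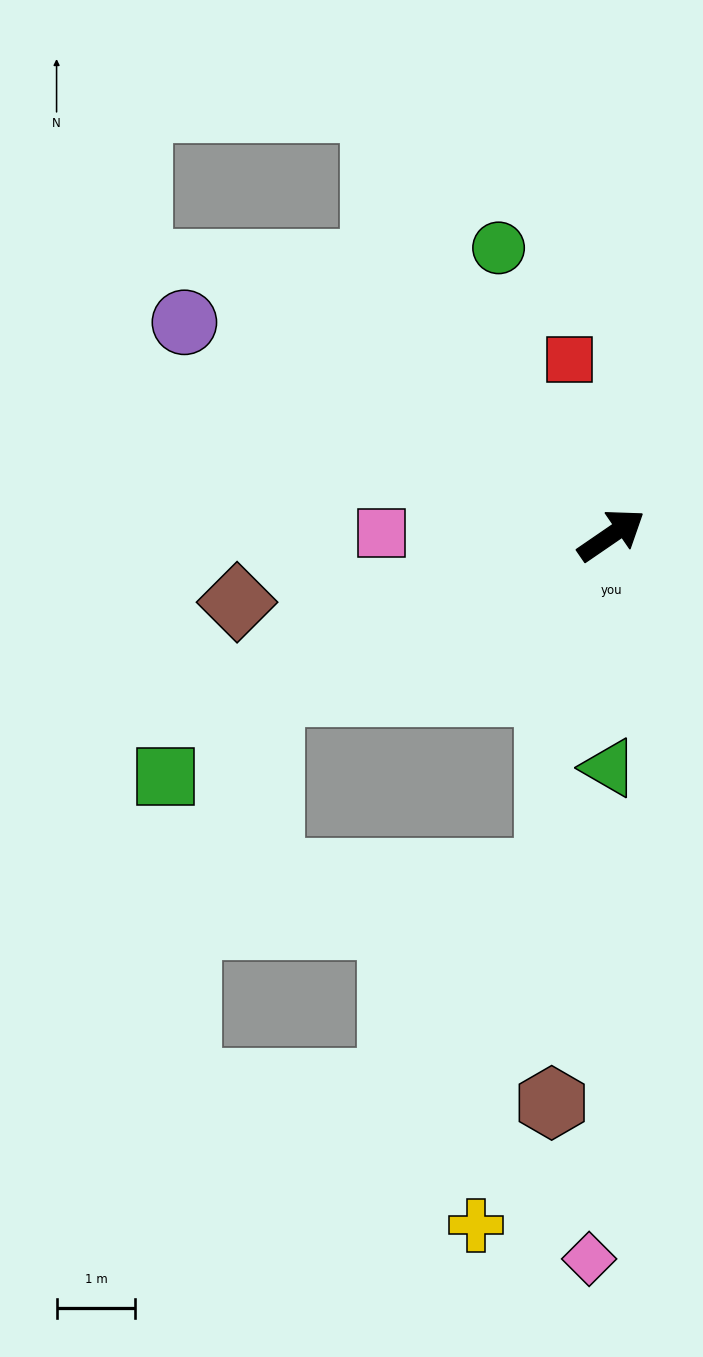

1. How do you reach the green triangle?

turn right 125°, forward 3.0 m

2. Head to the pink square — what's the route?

turn left 145°, forward 2.9 m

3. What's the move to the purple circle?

turn left 119°, forward 6.1 m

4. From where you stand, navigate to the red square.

turn left 69°, forward 2.3 m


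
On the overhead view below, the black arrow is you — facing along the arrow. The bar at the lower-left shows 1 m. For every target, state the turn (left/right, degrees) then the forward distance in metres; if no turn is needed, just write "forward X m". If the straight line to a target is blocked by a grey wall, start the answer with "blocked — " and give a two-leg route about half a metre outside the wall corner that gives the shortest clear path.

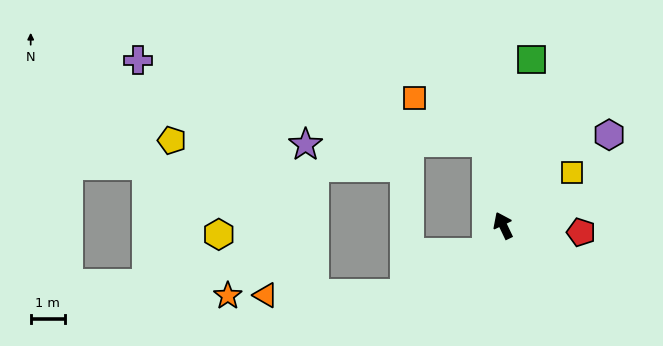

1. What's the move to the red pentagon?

turn right 121°, forward 2.3 m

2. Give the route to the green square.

turn right 35°, forward 5.0 m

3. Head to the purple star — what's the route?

blocked — turn right 14°, forward 2.5 m, then turn left 79°, forward 5.3 m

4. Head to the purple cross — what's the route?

blocked — turn right 14°, forward 2.5 m, then turn left 65°, forward 10.5 m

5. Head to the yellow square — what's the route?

turn right 78°, forward 2.6 m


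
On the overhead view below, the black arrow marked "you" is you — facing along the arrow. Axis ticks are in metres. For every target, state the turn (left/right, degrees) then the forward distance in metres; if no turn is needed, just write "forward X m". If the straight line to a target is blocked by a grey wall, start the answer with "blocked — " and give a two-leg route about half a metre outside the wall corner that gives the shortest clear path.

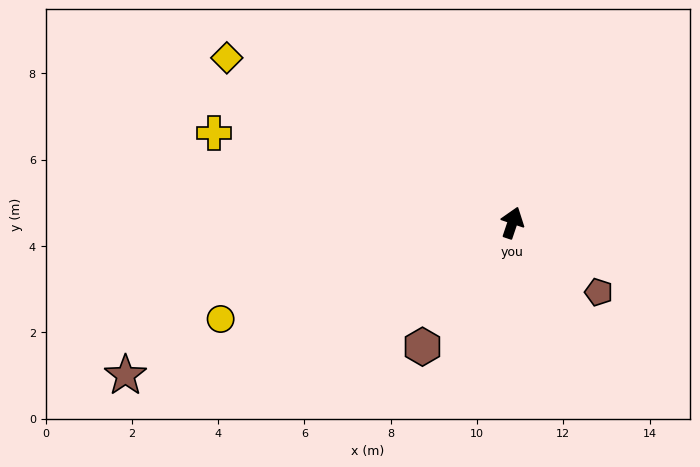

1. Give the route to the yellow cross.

turn left 92°, forward 7.2 m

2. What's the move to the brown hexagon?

turn left 163°, forward 3.6 m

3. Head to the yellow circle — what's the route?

turn left 127°, forward 7.1 m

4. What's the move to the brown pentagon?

turn right 110°, forward 2.6 m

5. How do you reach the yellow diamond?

turn left 79°, forward 7.6 m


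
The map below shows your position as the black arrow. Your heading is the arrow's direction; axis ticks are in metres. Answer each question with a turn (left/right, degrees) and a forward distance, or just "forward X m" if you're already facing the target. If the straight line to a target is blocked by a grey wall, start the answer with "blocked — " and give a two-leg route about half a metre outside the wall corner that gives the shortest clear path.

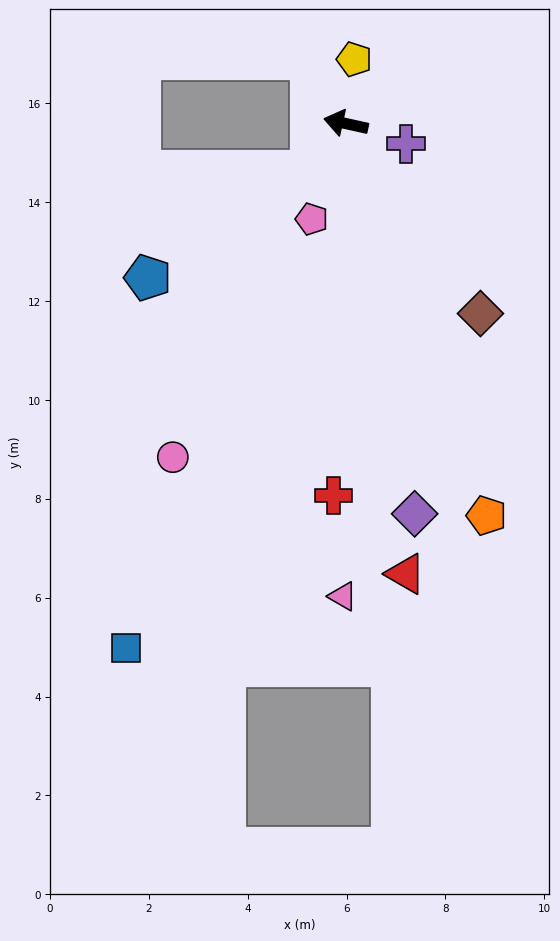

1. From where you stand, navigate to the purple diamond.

turn left 112°, forward 8.0 m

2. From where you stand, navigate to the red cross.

turn left 100°, forward 7.5 m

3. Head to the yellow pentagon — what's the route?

turn right 85°, forward 1.3 m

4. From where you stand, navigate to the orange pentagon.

turn left 122°, forward 8.4 m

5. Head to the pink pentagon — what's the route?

turn left 83°, forward 2.1 m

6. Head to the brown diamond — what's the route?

turn left 138°, forward 4.7 m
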